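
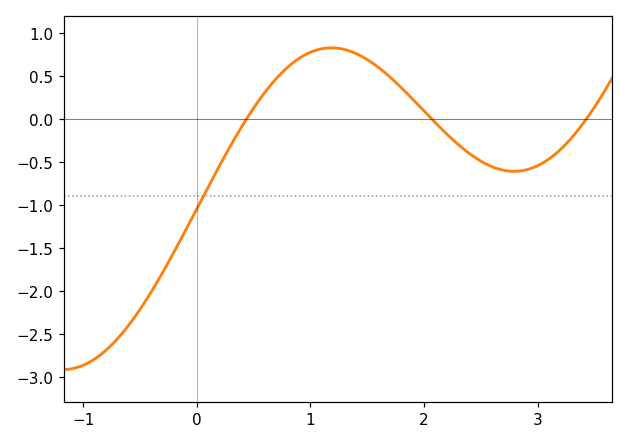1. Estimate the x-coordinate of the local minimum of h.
2.79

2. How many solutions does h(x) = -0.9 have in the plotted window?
1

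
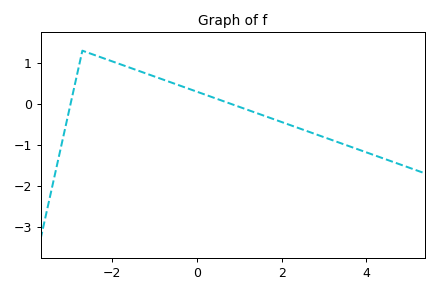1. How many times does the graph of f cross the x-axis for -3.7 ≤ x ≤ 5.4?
2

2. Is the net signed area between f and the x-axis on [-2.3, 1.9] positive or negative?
positive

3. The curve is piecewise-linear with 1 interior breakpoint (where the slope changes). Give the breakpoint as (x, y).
(-2.7, 1.3)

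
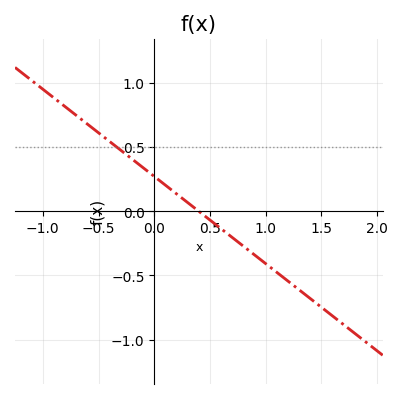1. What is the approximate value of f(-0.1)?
0.34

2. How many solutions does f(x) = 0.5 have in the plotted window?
1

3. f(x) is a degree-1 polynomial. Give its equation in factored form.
y = -0.68(x - 0.4)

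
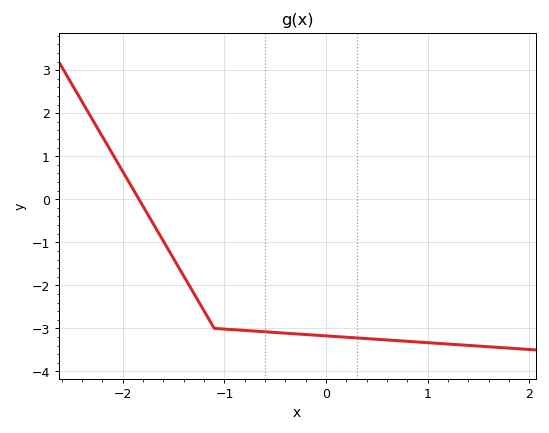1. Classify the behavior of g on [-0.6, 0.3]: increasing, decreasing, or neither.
decreasing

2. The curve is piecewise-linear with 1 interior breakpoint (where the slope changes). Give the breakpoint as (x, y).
(-1.1, -3)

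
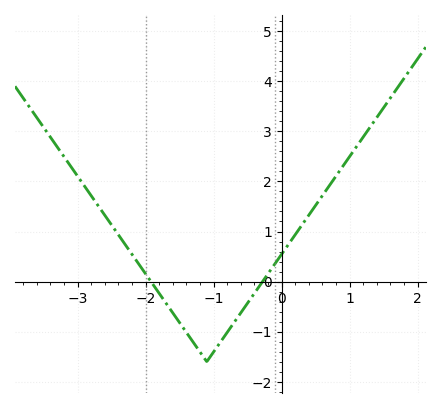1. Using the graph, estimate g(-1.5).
-0.82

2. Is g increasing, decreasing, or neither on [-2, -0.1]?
neither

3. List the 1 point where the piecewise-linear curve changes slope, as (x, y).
(-1.1, -1.6)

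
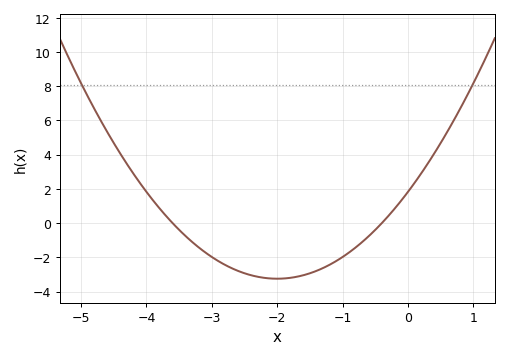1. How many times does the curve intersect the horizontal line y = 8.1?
2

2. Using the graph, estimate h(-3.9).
1.4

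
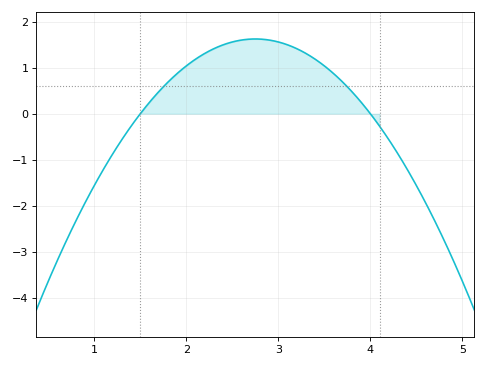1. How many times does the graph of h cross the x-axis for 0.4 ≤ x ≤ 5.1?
2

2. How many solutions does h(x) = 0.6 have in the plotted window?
2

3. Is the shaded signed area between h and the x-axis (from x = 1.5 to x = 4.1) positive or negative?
positive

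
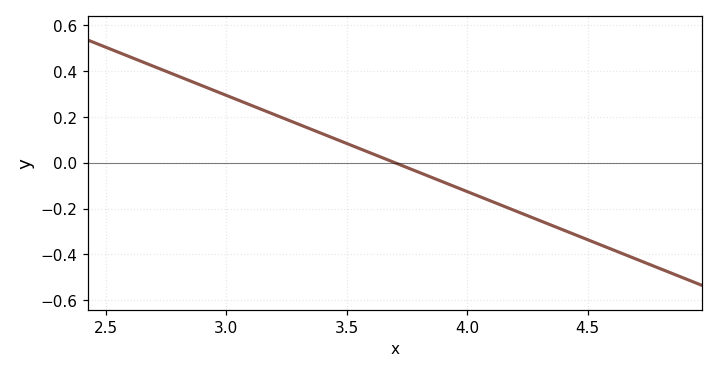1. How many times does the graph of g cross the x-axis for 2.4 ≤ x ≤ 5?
1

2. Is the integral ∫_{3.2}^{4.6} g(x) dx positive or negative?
negative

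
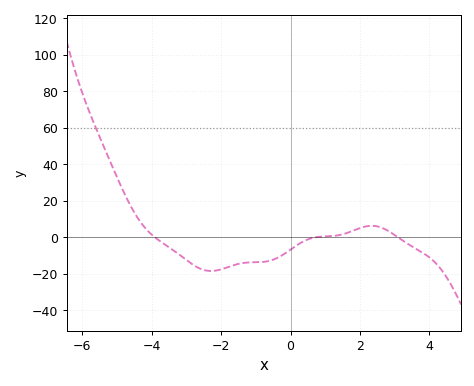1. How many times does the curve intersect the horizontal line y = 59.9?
1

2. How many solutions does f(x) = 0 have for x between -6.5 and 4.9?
3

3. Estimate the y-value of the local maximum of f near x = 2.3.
6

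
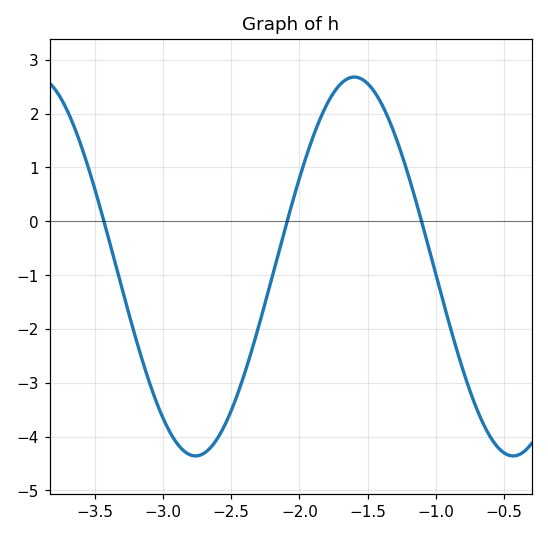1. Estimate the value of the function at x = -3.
-3.7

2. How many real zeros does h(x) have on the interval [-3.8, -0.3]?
3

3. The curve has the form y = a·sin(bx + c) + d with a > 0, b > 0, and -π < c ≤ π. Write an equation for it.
y = 3.52sin(2.7x - 0.4) - 0.84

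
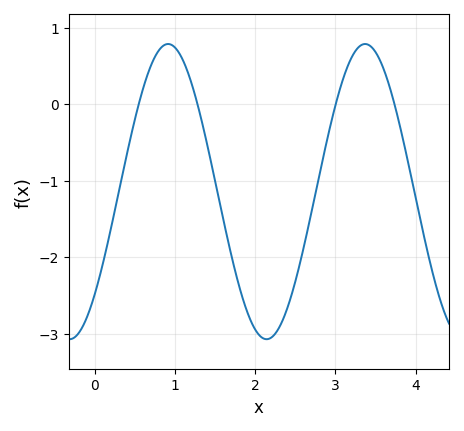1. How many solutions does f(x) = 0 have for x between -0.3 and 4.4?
4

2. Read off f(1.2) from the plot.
0.299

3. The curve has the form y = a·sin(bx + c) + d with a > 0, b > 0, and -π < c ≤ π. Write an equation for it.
y = 1.93sin(2.56x - 0.772) - 1.14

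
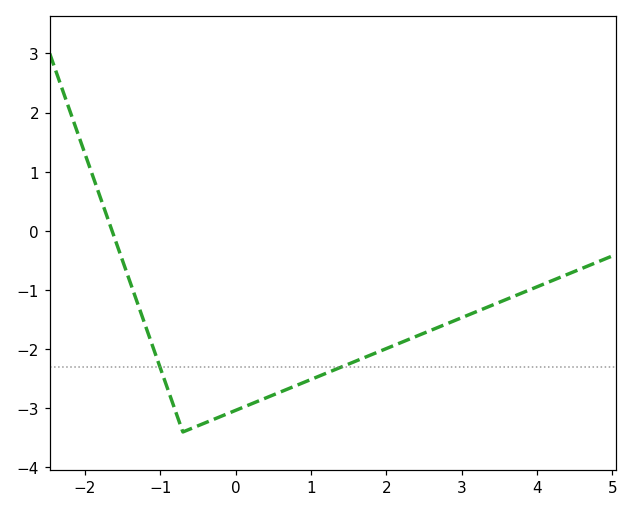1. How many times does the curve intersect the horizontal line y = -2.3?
2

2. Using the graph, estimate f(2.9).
-1.5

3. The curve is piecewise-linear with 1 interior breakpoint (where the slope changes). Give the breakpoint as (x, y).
(-0.7, -3.4)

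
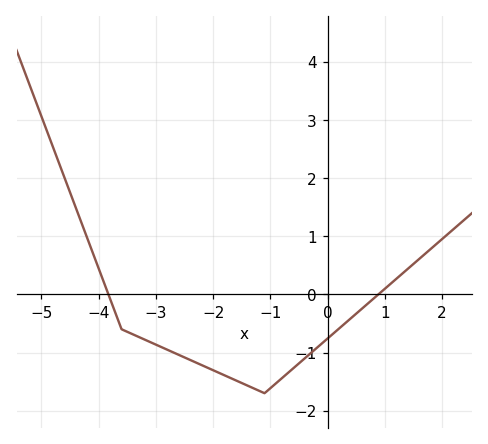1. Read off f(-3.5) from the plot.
-0.6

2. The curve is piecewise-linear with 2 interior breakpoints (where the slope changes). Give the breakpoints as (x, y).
(-3.6, -0.6); (-1.1, -1.7)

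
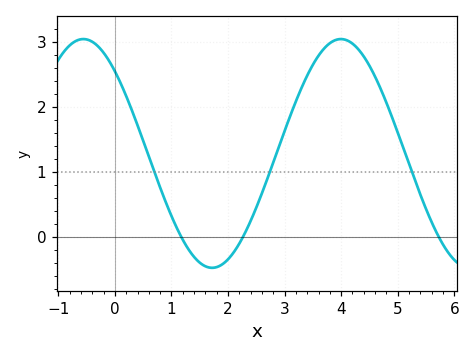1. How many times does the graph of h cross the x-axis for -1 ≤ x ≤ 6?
3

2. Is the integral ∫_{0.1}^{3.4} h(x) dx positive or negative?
positive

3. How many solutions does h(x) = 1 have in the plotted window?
3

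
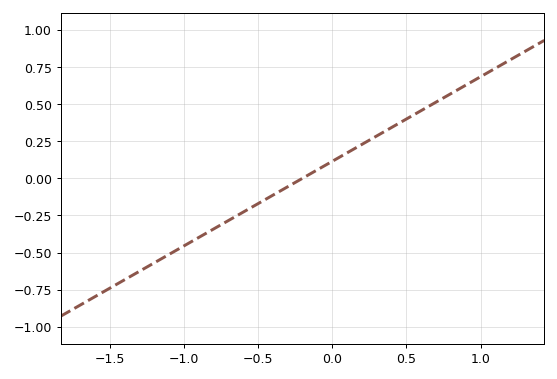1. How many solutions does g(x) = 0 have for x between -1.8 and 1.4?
1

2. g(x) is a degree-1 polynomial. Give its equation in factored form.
y = 0.57(x + 0.2)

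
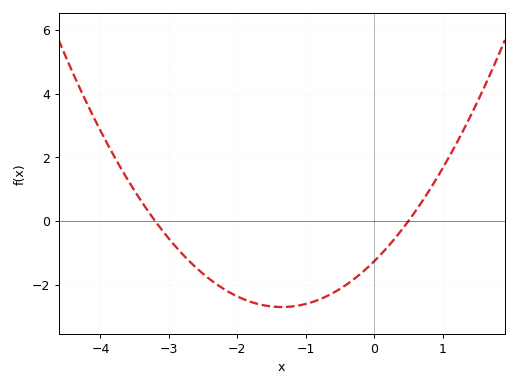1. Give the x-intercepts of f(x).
-3.2, 0.5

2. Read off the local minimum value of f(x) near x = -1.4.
-2.7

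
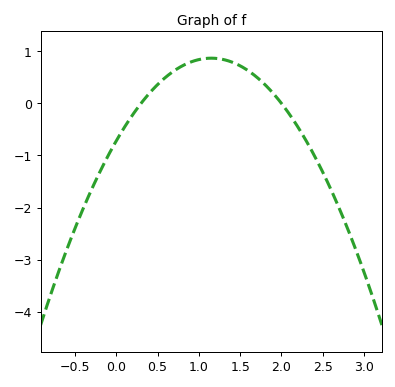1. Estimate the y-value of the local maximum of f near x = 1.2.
0.867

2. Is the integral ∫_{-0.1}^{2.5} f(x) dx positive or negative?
positive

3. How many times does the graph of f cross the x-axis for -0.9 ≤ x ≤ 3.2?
2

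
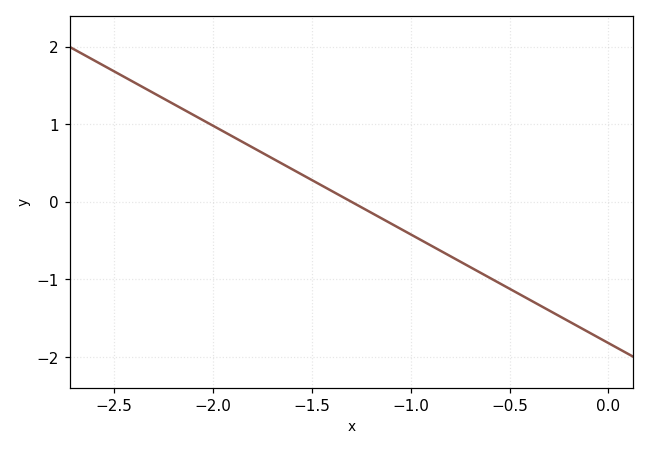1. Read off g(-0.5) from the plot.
-1.1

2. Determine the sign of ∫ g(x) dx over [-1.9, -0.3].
negative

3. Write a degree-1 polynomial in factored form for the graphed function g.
y = -1.4(x + 1.3)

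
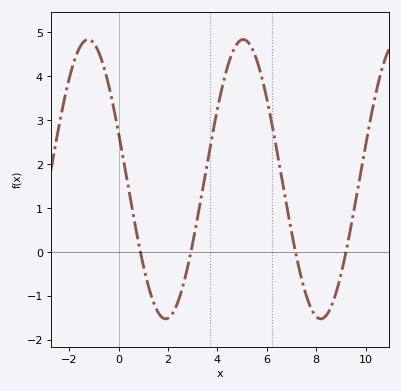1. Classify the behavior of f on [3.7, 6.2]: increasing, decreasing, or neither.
neither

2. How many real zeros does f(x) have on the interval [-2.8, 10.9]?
4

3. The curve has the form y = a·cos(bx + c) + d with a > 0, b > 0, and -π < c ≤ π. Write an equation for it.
y = 3.18cos(1x + 1.2) + 1.66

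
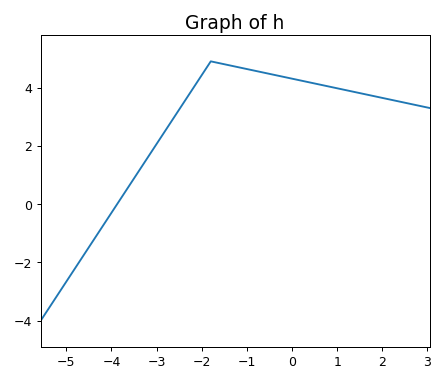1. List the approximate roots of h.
-3.87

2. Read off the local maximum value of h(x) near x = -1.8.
4.9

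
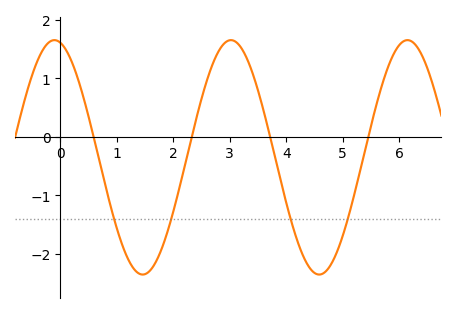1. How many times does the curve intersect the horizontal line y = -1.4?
4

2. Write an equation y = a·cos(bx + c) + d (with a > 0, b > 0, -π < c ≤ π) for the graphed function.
y = 2cos(2.01x + 0.212) - 0.35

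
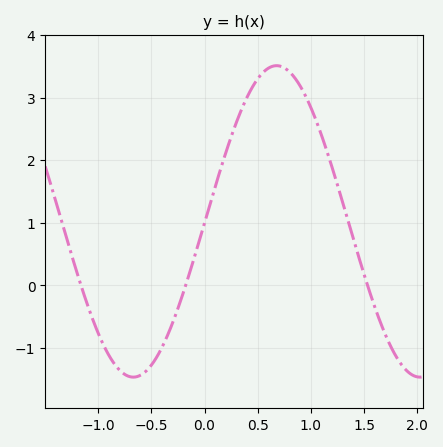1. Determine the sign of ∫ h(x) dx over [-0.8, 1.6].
positive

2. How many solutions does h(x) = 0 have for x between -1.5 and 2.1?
3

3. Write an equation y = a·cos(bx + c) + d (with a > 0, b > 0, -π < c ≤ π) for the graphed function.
y = 2.49cos(2.3x - 1.6) + 1.02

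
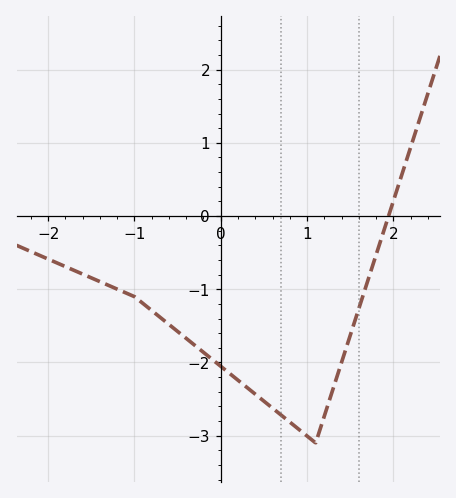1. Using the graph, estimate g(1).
-3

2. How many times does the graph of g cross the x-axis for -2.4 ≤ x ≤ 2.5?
1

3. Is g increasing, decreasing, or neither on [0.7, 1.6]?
neither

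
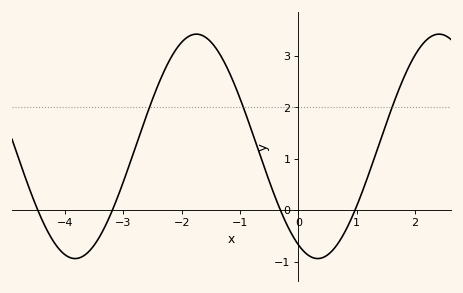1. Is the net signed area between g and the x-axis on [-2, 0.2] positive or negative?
positive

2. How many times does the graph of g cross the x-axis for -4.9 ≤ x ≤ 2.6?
4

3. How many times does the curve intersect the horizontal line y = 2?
3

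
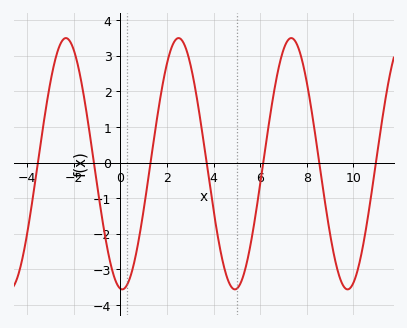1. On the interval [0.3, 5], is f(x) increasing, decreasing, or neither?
neither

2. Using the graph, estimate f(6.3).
0.761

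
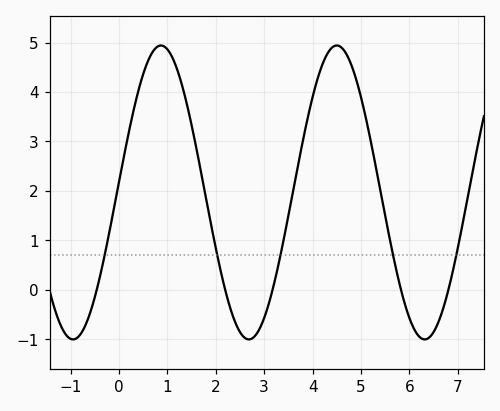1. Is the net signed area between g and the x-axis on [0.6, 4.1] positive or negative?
positive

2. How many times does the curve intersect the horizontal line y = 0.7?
5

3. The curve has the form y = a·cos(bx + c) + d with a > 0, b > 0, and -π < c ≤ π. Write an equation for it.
y = 2.97cos(1.73x - 1.5) + 1.97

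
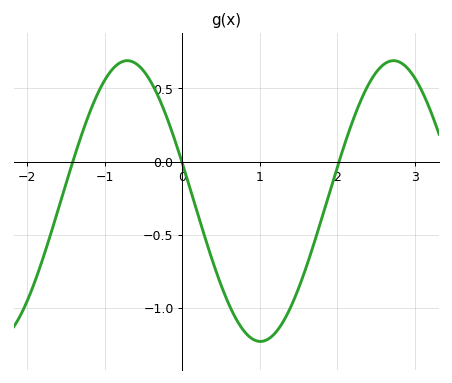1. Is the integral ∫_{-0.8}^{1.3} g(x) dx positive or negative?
negative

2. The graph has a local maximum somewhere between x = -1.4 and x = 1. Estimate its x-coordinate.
-0.7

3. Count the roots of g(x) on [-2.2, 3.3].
3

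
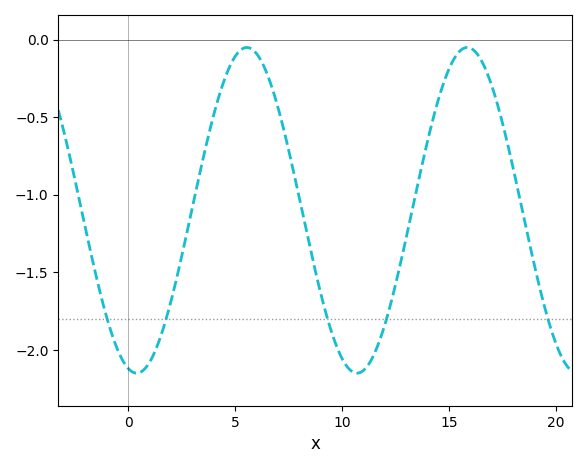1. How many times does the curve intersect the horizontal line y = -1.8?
5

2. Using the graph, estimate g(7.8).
-0.9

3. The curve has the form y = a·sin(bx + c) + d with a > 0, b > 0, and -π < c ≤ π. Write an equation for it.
y = 1.05sin(0.61x - 1.8) - 1.1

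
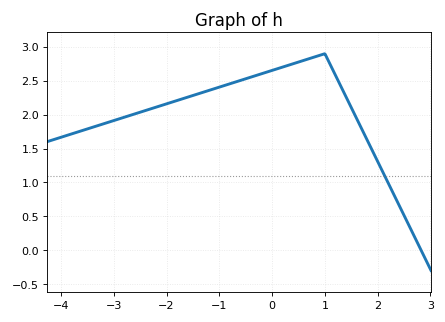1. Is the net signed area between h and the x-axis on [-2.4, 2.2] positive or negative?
positive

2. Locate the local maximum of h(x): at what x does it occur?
1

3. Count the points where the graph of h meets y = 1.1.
1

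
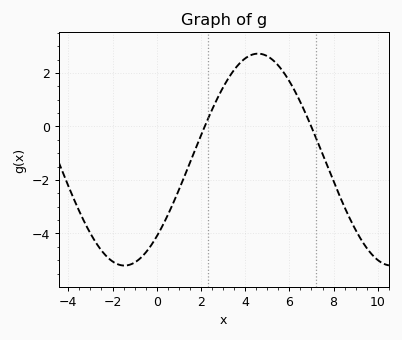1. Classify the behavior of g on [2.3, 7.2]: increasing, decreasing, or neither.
neither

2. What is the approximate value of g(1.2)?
-2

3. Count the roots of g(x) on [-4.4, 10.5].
2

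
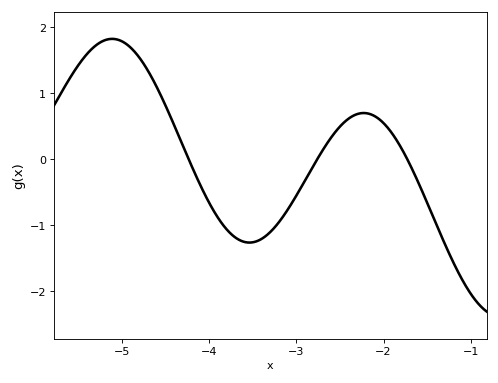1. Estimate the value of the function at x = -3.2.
-1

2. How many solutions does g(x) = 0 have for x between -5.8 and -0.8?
3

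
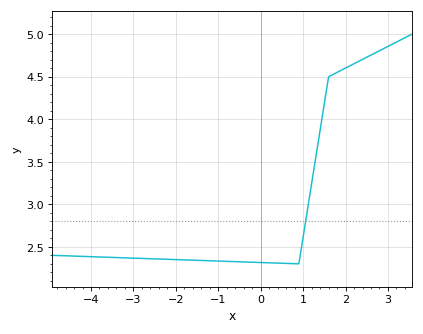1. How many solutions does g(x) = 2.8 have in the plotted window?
1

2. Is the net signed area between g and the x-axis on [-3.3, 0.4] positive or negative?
positive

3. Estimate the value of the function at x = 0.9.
2.3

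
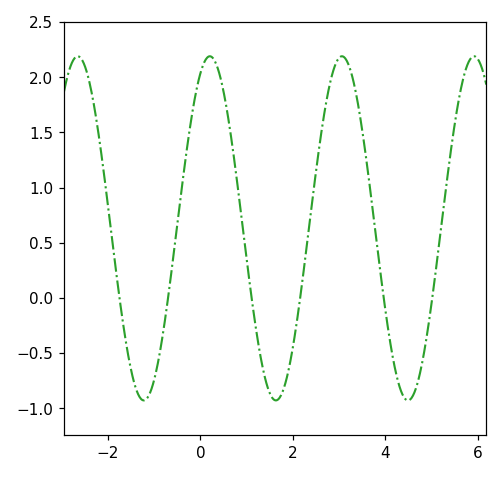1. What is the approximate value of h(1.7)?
-0.913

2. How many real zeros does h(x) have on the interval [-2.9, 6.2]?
6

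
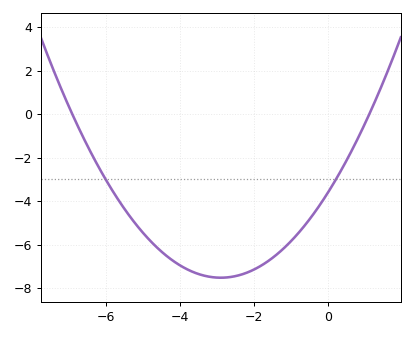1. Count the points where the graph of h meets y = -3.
2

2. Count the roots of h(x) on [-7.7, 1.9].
2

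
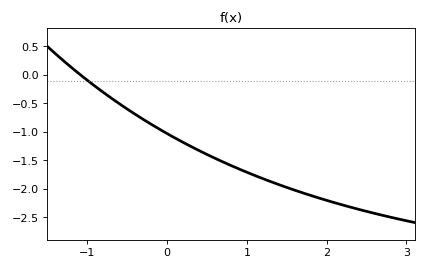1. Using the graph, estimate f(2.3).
-2.32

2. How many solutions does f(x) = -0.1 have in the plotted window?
1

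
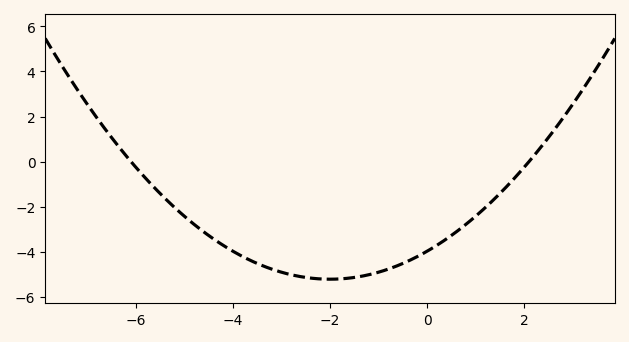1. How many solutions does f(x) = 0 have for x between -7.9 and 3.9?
2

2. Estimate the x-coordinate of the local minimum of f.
-2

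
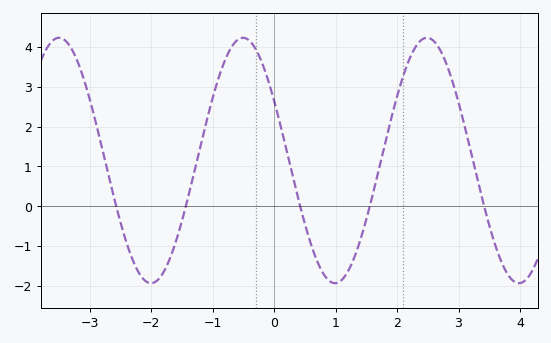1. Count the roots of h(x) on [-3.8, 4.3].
5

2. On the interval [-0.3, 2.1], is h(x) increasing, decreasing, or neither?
neither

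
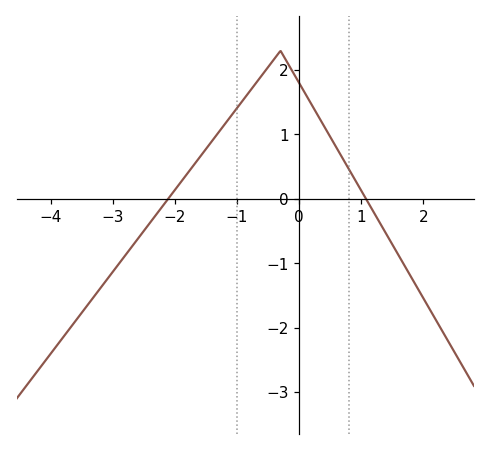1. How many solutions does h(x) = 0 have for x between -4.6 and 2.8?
2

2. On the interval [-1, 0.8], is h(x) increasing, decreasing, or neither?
neither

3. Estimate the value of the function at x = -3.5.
-1.77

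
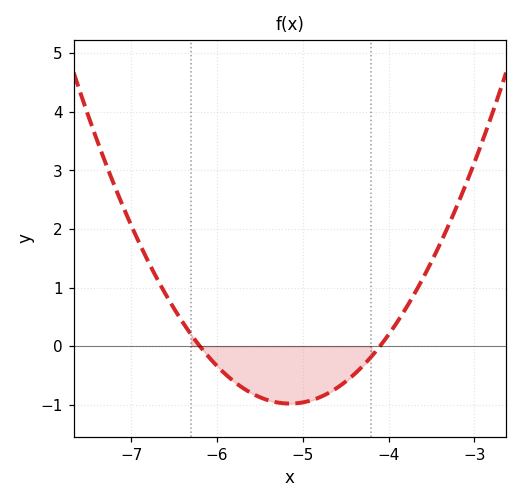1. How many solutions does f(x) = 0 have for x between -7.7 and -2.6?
2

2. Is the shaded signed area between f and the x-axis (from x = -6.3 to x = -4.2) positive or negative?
negative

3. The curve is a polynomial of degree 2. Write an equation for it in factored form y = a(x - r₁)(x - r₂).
y = 0.89(x + 6.2)(x + 4.1)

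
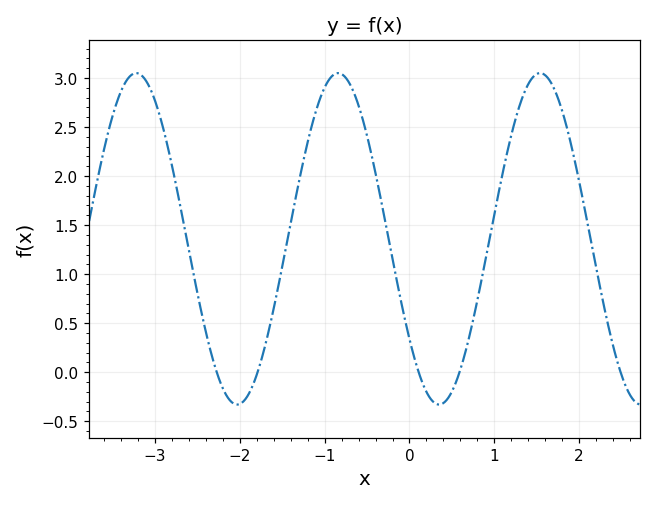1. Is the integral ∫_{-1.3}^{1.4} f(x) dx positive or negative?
positive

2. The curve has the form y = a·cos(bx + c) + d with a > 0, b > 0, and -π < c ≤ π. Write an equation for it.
y = 1.69cos(2.64x + 2.22) + 1.36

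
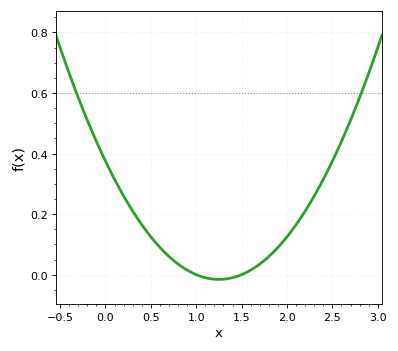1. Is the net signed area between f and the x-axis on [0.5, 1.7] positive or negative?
positive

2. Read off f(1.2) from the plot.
-0.015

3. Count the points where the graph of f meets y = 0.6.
2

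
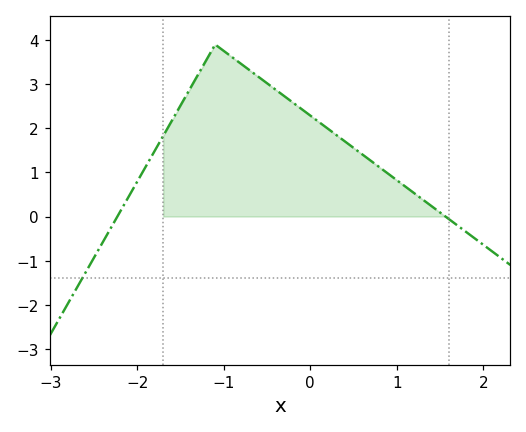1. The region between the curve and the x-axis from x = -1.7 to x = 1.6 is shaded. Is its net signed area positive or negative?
positive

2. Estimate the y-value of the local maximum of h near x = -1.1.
3.9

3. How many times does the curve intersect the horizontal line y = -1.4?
1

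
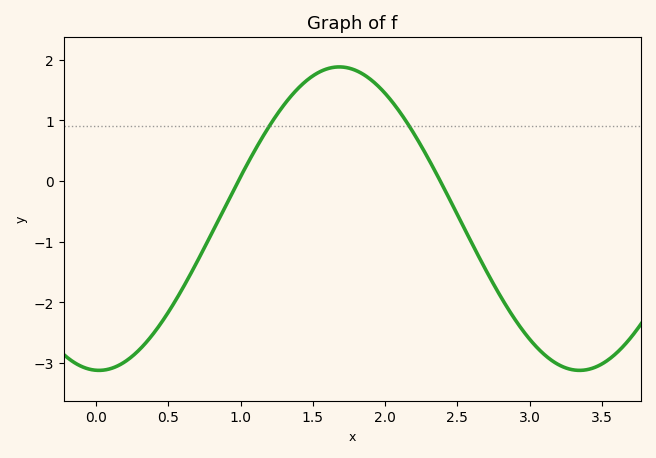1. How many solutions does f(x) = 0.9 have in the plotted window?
2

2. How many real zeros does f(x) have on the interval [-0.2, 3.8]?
2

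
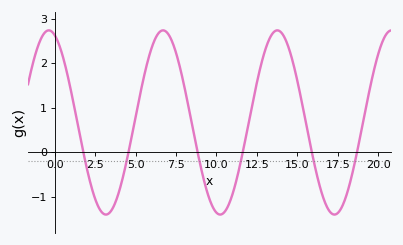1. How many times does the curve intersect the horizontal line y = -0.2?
6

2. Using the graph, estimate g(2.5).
-1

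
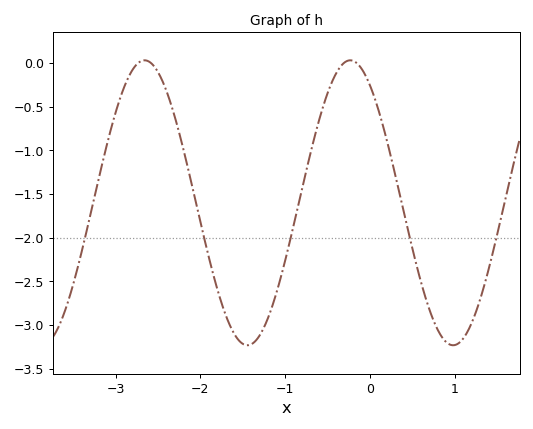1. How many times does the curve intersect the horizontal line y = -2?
5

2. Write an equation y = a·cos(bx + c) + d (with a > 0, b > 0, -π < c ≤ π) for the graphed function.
y = 1.63cos(2.6x + 0.6) - 1.6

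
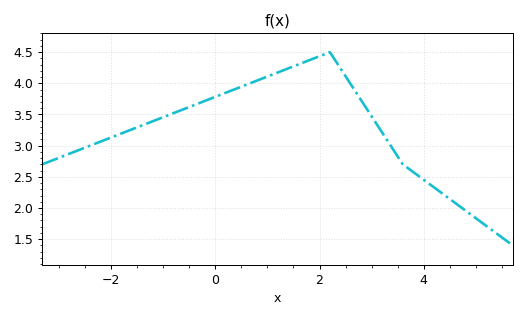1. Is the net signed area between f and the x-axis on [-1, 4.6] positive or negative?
positive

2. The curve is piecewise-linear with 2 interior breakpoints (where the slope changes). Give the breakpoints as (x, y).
(2.2, 4.5); (3.6, 2.7)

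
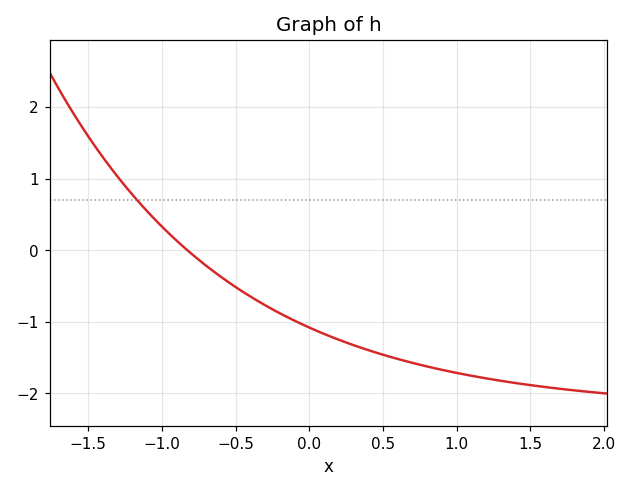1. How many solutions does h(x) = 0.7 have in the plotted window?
1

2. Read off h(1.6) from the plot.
-1.91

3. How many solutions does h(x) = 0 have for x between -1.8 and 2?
1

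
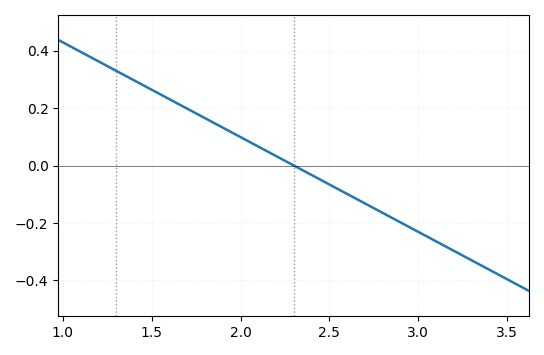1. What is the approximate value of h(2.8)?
-0.16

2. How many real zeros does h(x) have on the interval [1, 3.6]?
1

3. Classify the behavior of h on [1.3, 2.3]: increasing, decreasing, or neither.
decreasing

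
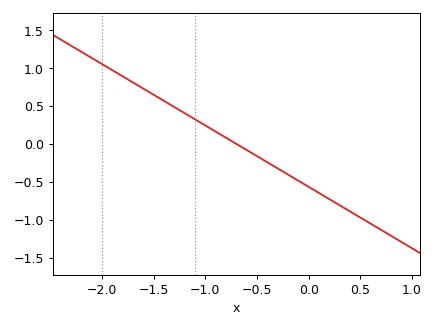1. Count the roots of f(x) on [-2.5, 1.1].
1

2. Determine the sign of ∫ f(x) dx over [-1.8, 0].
positive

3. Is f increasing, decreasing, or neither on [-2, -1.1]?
decreasing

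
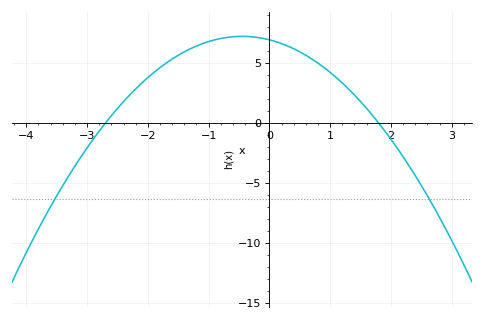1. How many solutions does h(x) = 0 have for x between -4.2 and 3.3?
2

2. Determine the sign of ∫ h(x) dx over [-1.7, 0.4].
positive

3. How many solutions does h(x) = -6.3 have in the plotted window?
2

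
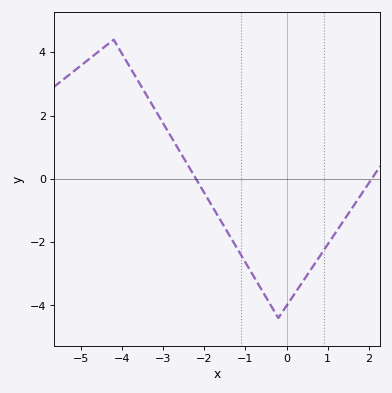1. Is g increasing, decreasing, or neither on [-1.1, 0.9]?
neither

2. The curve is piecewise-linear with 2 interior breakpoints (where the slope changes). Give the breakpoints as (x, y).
(-4.2, 4.4); (-0.2, -4.4)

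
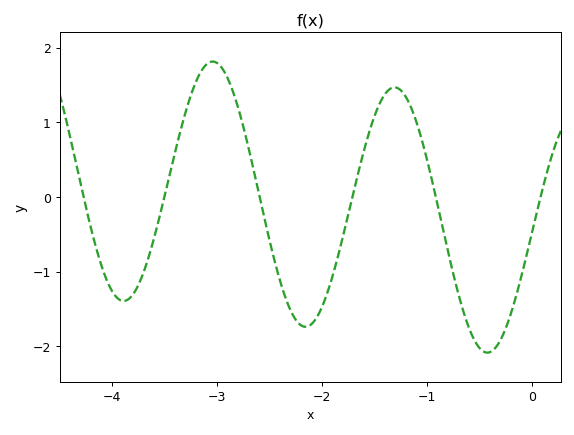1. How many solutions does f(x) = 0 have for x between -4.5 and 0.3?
6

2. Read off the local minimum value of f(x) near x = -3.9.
-1.4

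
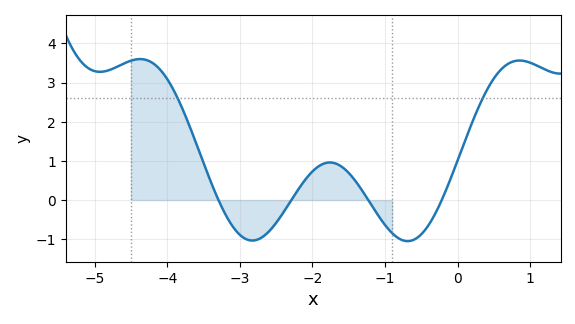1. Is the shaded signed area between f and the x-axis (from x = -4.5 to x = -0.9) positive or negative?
positive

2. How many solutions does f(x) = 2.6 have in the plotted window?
2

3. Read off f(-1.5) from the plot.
0.7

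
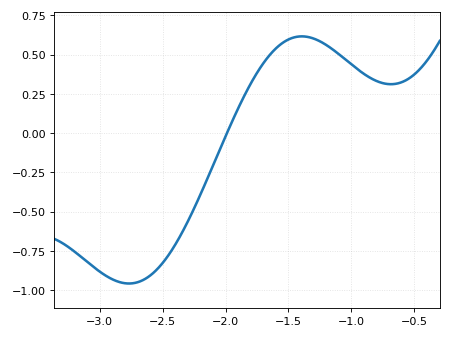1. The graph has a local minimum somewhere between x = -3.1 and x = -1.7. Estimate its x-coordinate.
-2.77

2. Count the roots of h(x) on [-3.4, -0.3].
1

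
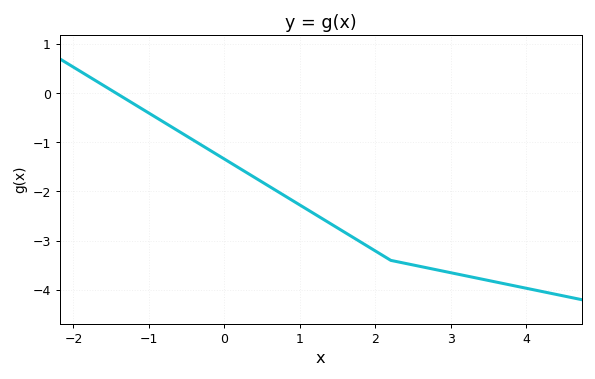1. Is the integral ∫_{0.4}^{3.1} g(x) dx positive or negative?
negative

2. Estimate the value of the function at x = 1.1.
-2.4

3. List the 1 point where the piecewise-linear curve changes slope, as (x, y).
(2.2, -3.4)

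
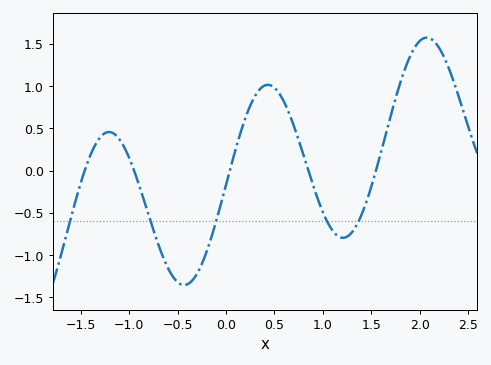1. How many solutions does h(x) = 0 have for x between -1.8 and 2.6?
5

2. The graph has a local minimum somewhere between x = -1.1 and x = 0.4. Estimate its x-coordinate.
-0.432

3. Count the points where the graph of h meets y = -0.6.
5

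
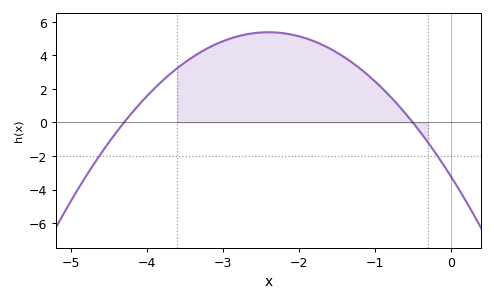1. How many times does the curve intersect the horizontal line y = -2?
2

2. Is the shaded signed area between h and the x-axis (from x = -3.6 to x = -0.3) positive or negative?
positive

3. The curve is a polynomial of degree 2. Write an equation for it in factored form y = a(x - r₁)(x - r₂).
y = -1.49(x + 4.3)(x + 0.5)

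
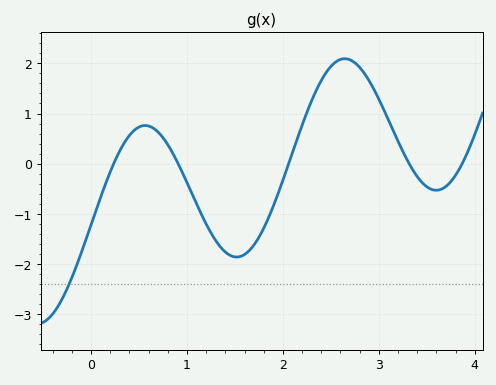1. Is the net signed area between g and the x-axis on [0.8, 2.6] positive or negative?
negative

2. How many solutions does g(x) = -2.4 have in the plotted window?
1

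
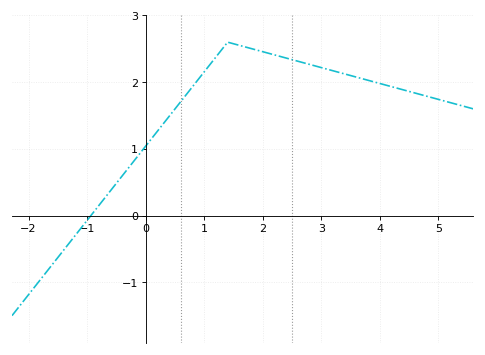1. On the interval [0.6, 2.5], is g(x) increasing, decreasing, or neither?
neither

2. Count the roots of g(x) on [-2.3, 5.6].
1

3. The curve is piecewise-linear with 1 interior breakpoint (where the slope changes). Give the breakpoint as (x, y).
(1.4, 2.6)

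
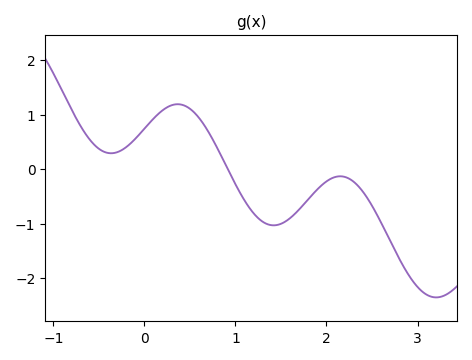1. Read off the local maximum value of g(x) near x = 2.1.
-0.1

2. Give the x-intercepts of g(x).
0.9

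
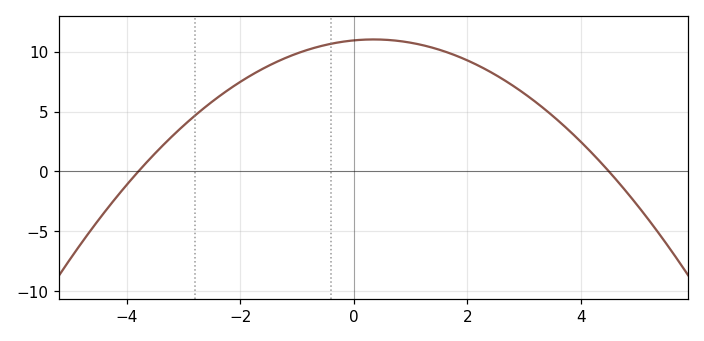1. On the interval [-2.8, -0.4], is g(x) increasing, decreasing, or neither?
increasing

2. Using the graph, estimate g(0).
10.9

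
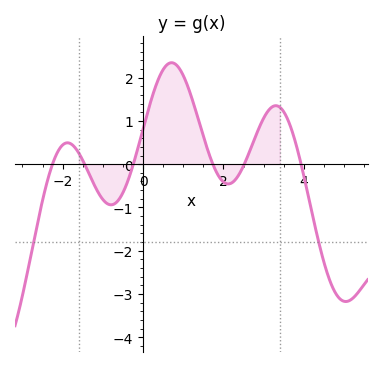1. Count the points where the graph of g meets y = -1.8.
2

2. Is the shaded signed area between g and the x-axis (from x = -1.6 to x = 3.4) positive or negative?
positive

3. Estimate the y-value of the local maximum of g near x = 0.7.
2.3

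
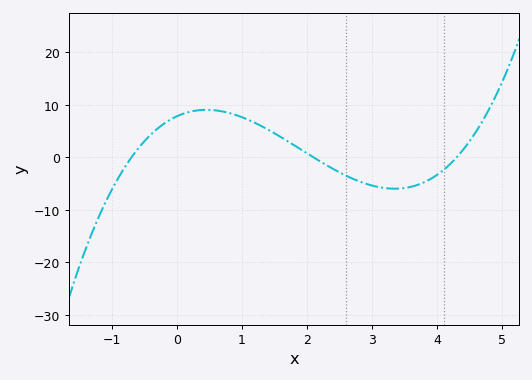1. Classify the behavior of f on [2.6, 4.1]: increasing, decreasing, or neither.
neither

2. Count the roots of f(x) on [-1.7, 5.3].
3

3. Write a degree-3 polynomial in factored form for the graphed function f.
y = 1.24(x + 0.7)(x - 2.1)(x - 4.3)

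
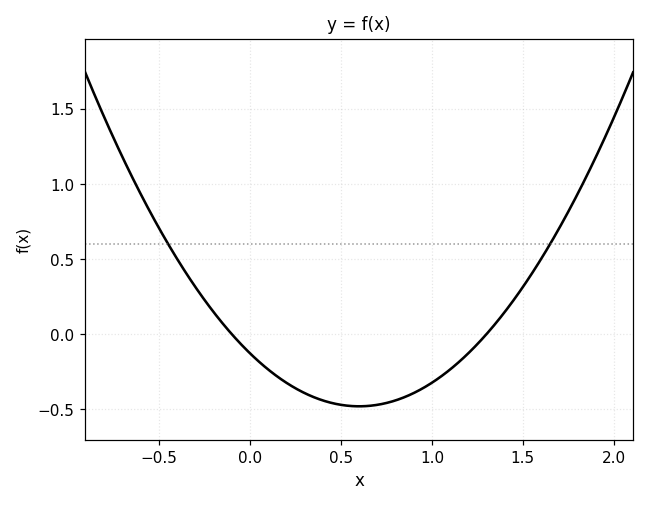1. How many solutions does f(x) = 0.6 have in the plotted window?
2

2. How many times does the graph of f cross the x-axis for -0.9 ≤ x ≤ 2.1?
2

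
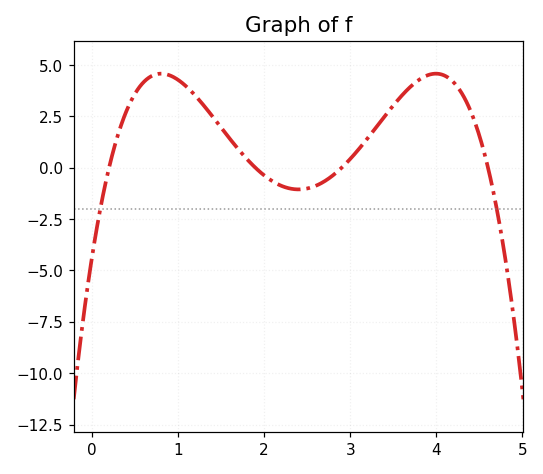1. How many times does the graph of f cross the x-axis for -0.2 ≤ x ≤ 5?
4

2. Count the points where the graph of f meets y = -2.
2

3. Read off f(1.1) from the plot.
3.95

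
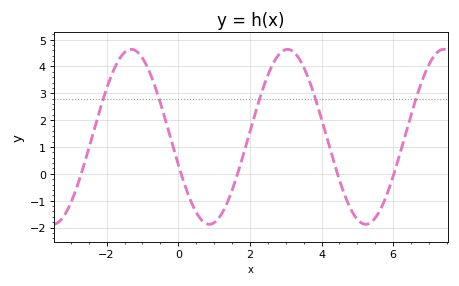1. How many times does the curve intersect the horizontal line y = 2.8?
5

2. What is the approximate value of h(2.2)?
2.5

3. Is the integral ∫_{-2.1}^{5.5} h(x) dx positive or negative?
positive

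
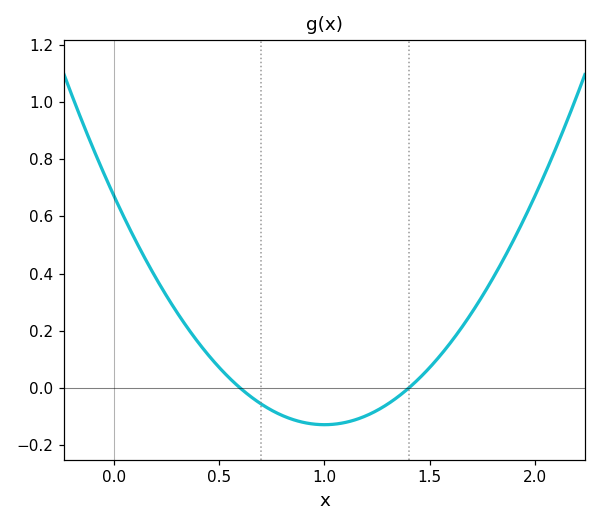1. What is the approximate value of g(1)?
-0.12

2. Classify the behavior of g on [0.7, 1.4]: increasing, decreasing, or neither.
neither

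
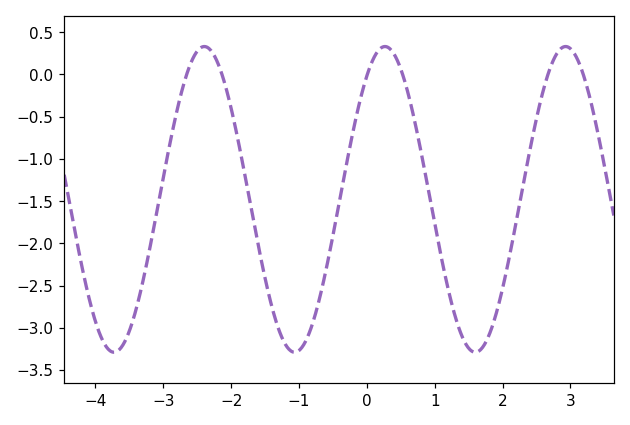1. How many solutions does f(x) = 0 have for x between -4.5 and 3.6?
6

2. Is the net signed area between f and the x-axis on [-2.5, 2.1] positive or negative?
negative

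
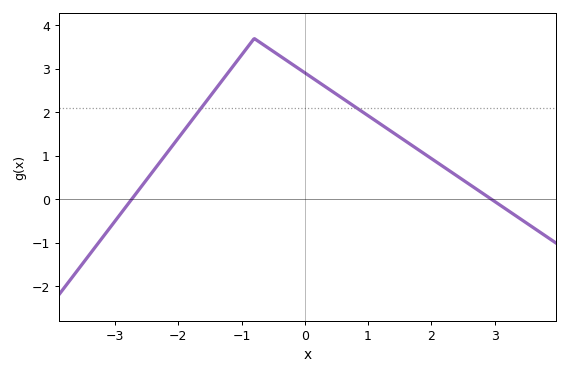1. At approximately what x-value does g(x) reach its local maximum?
-0.8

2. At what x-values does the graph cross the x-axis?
-2.8, 3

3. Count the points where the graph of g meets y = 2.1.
2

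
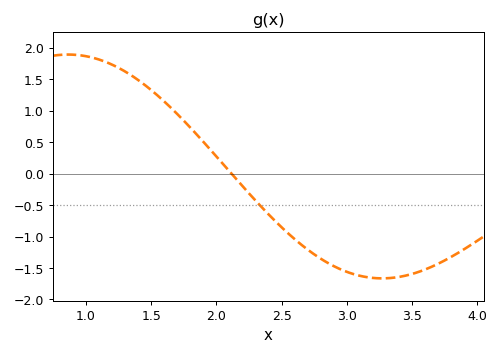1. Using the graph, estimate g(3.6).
-1.5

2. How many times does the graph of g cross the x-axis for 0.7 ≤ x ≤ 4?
1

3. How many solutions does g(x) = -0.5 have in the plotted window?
1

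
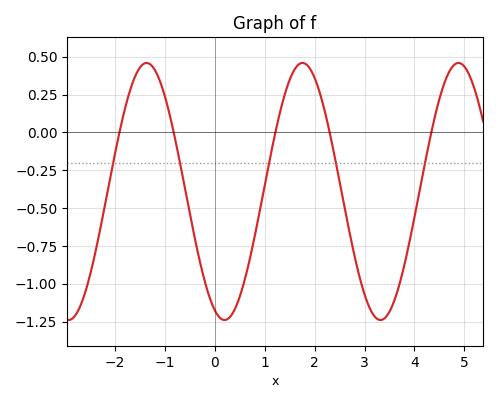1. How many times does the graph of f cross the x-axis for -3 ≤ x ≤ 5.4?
5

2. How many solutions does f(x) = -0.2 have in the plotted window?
5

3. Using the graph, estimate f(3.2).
-1.22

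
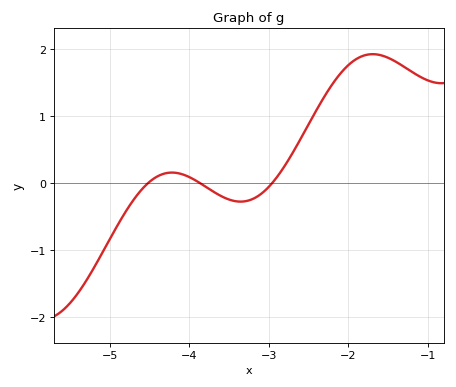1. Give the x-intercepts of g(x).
-4.52, -3.86, -2.96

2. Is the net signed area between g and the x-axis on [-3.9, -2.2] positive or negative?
positive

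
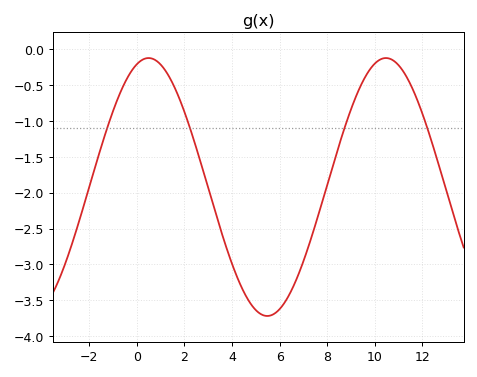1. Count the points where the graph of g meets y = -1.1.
4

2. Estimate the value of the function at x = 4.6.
-3.45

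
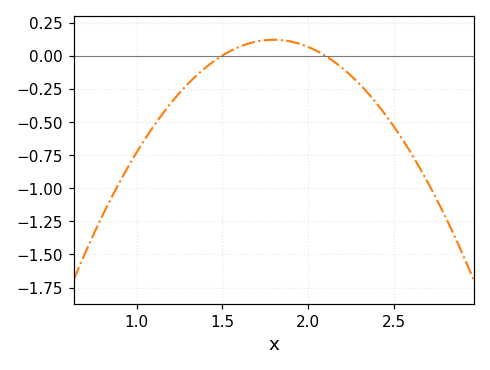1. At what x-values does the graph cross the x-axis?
1.5, 2.1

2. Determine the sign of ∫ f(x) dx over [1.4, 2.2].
positive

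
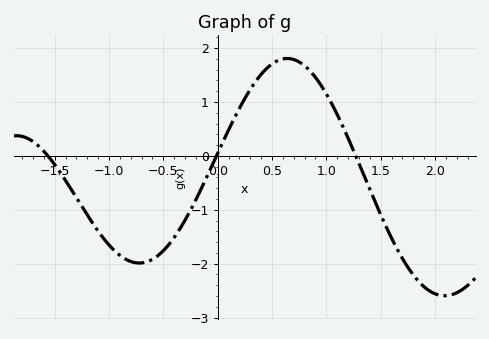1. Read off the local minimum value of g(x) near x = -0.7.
-1.99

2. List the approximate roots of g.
-1.56, -0.011, 1.27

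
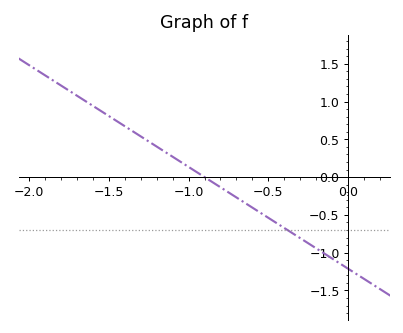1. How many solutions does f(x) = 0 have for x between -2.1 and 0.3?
1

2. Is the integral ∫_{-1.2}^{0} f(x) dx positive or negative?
negative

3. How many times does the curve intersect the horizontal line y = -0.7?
1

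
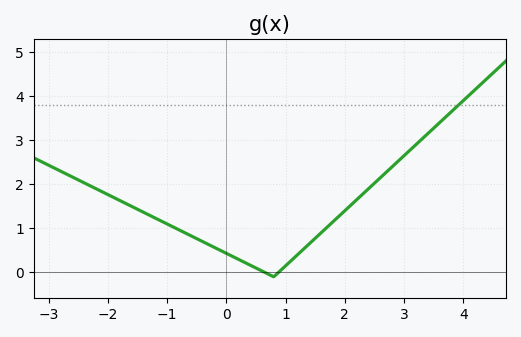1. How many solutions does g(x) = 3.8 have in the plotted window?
1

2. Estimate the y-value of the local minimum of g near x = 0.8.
-0.099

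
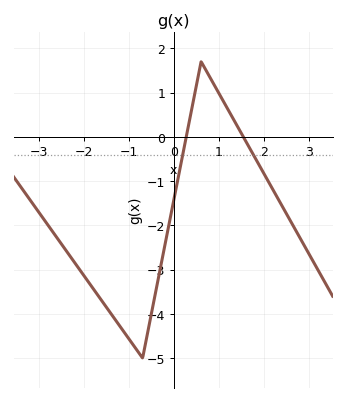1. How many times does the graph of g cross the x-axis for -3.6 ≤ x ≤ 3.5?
2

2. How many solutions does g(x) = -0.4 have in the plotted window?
2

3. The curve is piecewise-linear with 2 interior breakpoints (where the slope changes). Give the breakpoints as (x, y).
(-0.7, -5); (0.6, 1.7)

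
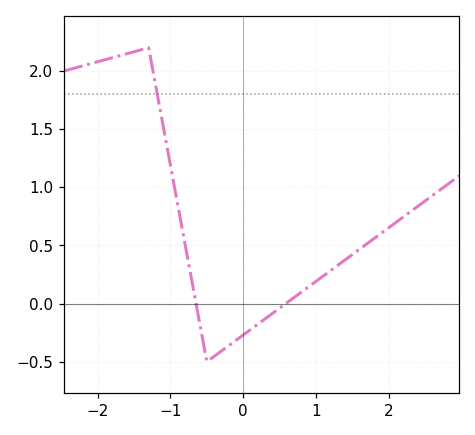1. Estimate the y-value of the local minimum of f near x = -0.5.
-0.499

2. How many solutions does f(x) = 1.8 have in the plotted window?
1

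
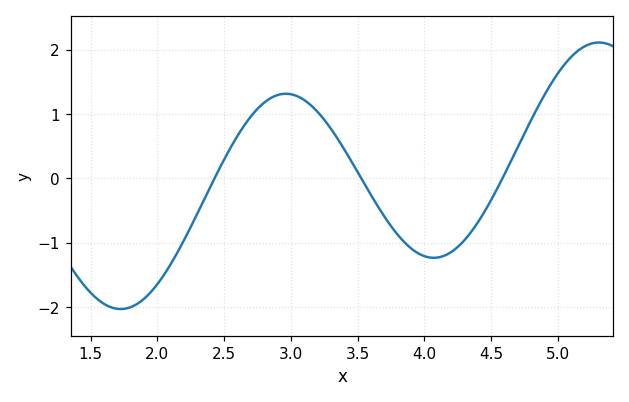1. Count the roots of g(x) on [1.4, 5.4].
3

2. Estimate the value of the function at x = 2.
-1.6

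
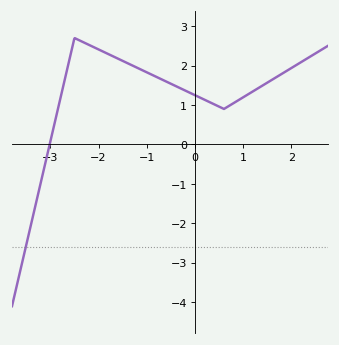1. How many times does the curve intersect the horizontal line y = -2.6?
1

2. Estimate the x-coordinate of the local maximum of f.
-2.5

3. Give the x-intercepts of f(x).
-3.01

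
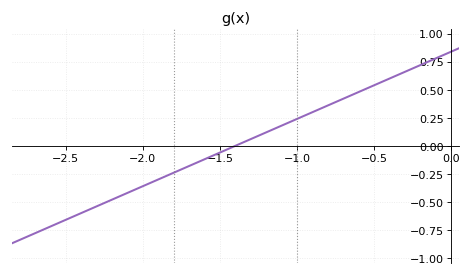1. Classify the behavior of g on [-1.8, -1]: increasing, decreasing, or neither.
increasing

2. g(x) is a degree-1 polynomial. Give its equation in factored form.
y = 0.6(x + 1.4)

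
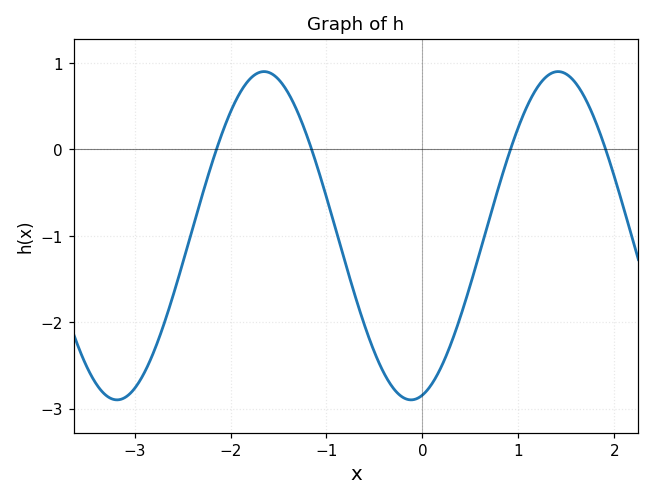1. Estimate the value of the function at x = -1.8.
0.811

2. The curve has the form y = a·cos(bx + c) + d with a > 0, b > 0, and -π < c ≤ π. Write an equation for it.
y = 1.9cos(2.05x - 2.9) - 1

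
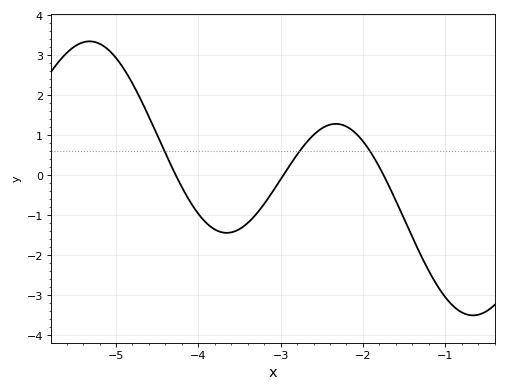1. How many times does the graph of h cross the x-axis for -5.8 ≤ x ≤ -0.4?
3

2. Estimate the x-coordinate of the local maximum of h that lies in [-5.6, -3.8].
-5.32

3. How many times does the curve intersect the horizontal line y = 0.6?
3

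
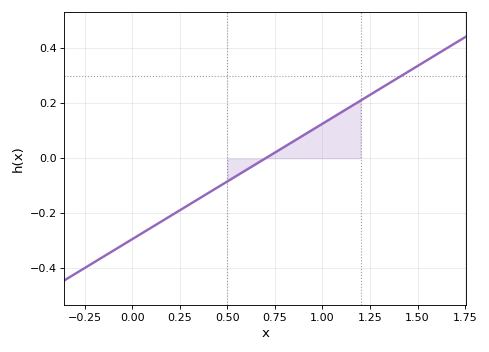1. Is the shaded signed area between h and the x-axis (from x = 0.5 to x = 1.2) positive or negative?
positive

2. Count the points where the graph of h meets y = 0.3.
1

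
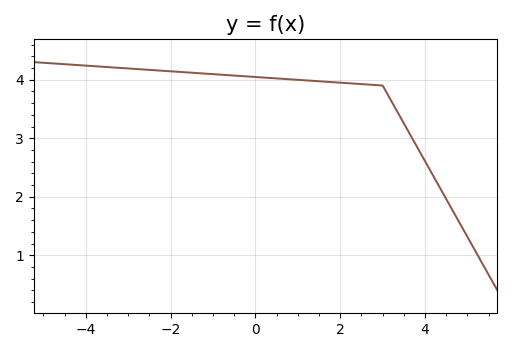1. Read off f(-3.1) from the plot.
4.2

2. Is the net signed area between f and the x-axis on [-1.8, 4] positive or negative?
positive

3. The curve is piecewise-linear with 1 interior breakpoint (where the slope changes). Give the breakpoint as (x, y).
(3, 3.9)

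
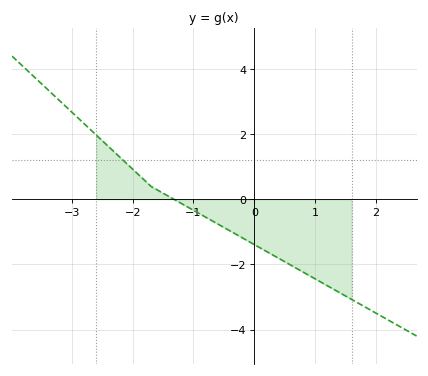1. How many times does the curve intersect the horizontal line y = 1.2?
1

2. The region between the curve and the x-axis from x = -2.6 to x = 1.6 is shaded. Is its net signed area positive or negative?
negative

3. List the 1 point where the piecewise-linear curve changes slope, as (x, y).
(-1.7, 0.4)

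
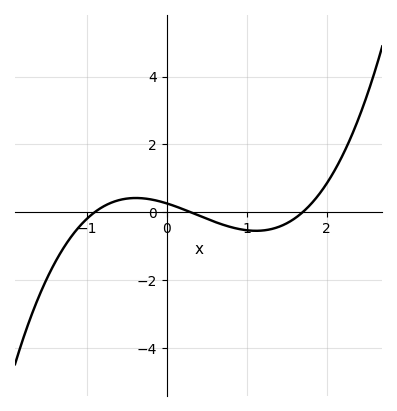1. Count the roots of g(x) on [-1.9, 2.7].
3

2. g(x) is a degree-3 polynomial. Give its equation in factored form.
y = 0.57(x + 0.9)(x - 0.3)(x - 1.7)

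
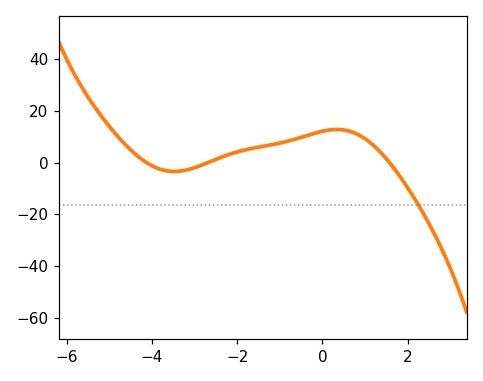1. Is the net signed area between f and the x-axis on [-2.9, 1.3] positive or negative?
positive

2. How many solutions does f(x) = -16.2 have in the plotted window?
1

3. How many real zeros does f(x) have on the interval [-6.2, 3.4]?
3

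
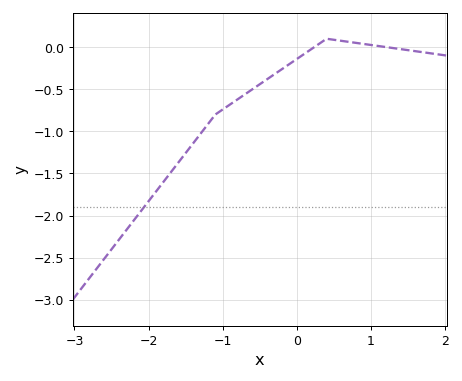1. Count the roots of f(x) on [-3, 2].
2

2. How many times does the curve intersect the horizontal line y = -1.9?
1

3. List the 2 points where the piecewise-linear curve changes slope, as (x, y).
(-1.1, -0.8); (0.4, 0.1)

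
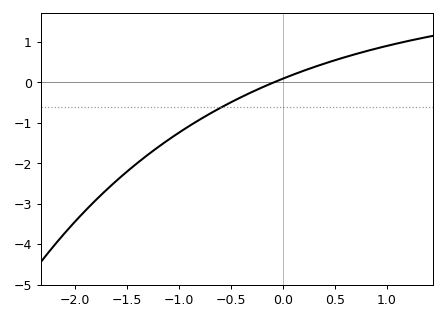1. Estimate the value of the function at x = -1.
-1.2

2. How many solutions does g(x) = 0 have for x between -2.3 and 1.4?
1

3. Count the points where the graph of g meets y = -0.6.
1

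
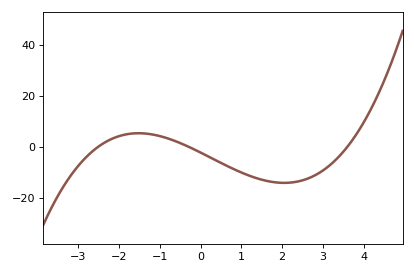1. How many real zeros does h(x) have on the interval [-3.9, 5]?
3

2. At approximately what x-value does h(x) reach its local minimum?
2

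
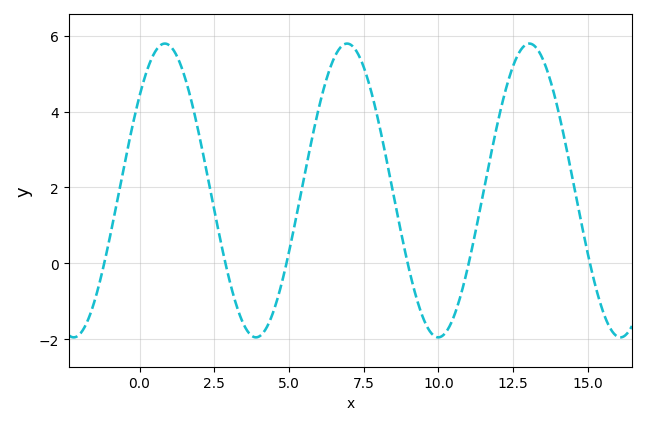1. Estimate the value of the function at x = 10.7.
-0.978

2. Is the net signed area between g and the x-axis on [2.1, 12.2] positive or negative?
positive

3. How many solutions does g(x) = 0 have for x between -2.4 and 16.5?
6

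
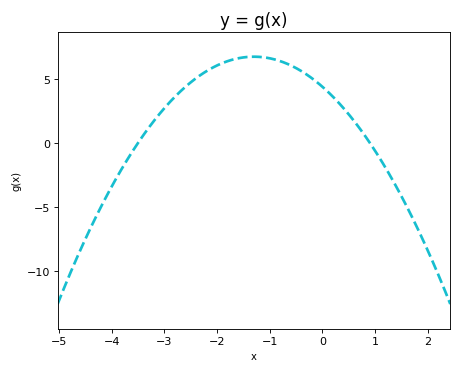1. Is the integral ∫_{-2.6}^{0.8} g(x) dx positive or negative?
positive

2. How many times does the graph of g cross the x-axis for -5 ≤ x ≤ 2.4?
2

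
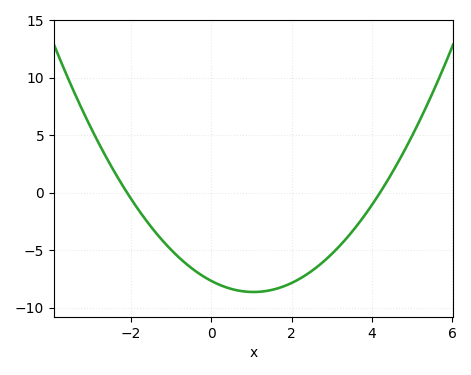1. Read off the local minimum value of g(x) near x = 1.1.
-8.63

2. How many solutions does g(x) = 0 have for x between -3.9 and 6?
2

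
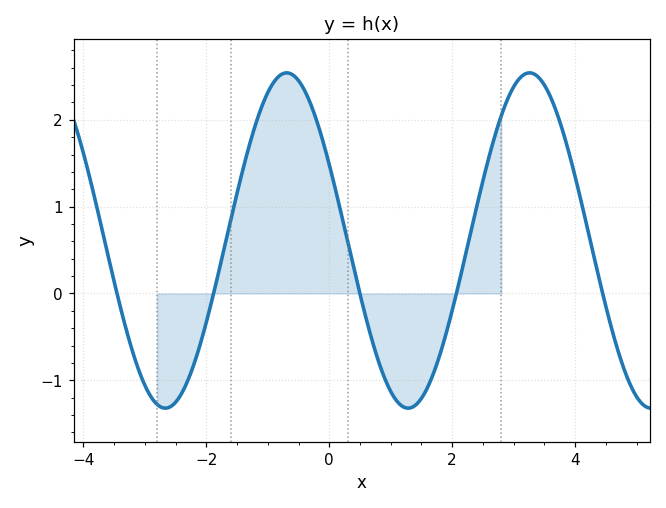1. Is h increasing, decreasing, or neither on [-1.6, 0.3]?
neither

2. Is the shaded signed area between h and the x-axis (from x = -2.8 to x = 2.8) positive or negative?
positive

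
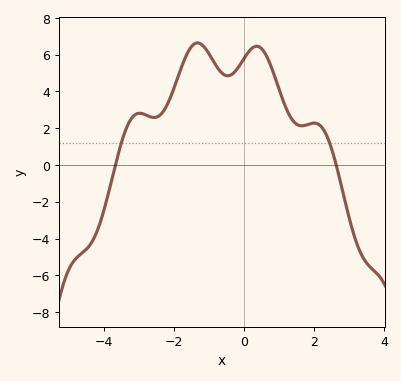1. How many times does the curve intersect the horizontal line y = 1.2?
2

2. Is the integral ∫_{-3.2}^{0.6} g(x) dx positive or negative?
positive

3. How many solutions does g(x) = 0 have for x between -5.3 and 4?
2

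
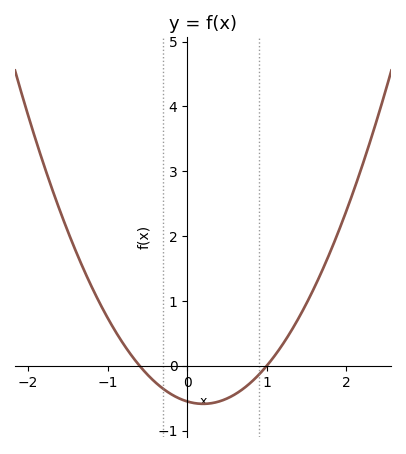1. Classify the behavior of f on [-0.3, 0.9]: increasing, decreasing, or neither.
neither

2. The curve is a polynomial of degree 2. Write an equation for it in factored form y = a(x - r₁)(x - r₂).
y = 0.92(x + 0.6)(x - 1)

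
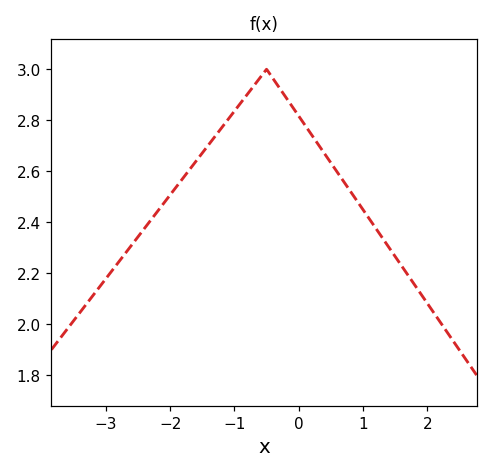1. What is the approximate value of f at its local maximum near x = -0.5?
3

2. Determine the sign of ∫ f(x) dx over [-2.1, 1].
positive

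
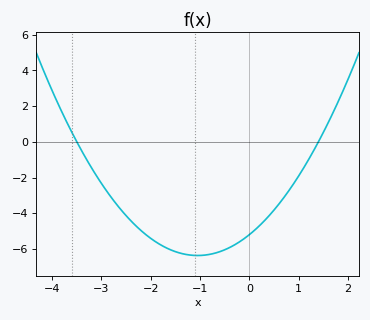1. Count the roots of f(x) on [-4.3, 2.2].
2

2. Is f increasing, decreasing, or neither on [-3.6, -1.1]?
decreasing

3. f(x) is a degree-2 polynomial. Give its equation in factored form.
y = 1.06(x + 3.5)(x - 1.4)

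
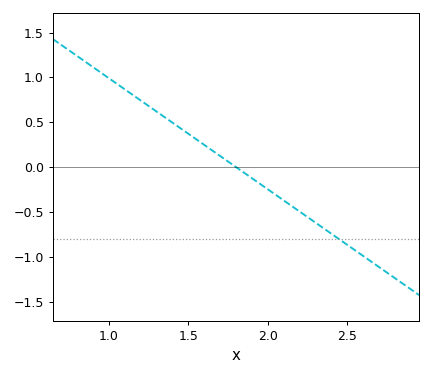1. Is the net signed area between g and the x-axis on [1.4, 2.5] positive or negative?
negative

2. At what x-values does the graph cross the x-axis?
1.8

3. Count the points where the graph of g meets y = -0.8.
1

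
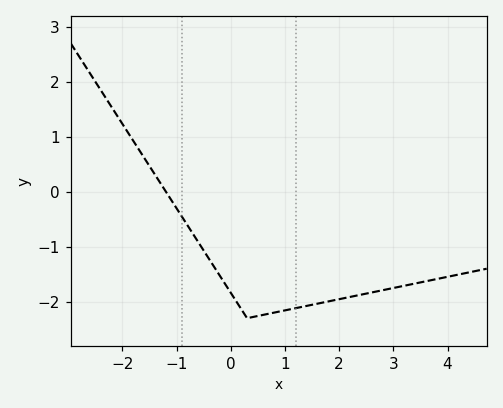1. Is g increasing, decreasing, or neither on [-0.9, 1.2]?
neither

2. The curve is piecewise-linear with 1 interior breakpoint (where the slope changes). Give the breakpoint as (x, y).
(0.3, -2.3)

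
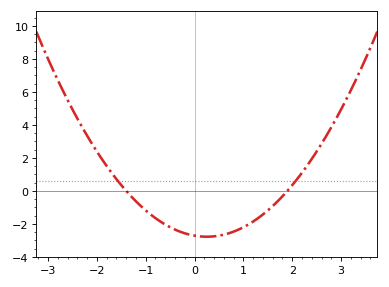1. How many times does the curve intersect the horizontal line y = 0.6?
2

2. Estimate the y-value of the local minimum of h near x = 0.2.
-2.78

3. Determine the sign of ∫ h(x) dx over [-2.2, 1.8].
negative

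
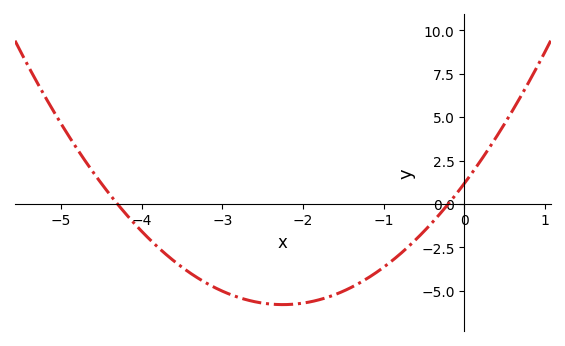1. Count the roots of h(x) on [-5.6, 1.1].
2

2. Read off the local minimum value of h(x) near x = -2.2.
-5.8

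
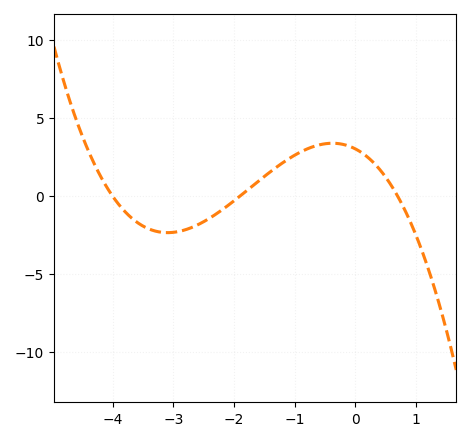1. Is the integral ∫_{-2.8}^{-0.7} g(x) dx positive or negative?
positive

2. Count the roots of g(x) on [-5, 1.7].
3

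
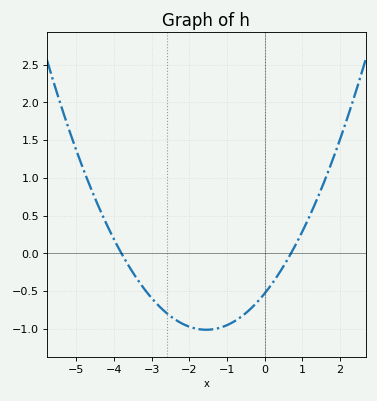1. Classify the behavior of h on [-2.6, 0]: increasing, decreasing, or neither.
neither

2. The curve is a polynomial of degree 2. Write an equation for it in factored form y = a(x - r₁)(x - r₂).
y = 0.2(x + 3.8)(x - 0.7)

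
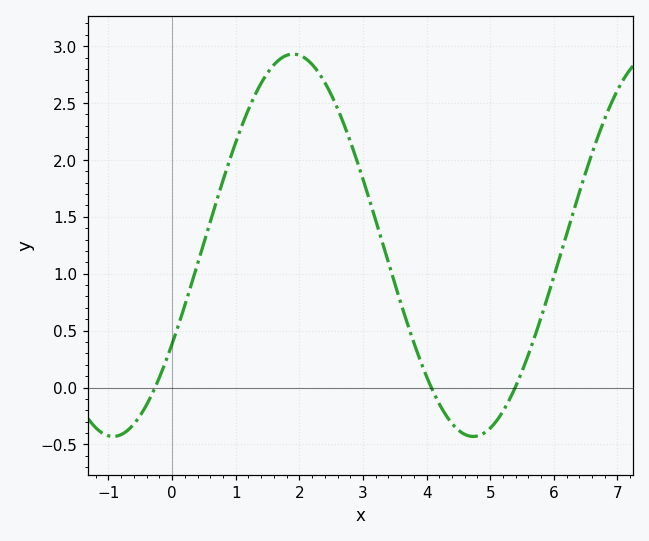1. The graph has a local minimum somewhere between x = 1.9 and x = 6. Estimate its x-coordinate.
4.73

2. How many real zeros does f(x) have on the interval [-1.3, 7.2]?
3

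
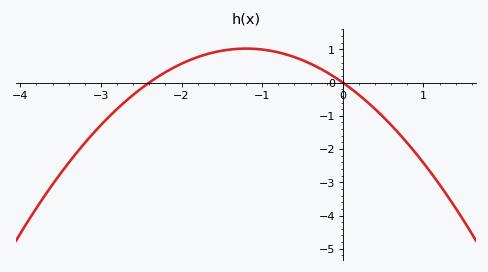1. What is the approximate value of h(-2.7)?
-0.575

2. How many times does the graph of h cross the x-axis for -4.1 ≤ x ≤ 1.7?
2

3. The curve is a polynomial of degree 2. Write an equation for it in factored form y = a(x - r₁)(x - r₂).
y = -0.71(x + 2.4)(x - 0)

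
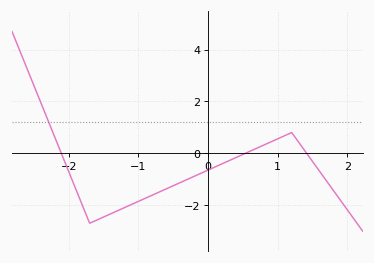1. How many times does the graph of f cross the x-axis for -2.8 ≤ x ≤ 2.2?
3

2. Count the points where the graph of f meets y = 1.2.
1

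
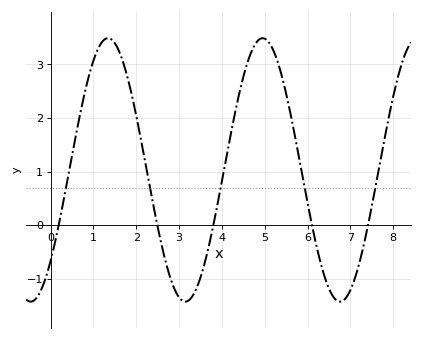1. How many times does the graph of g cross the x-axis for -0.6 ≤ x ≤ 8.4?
5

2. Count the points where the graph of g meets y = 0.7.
5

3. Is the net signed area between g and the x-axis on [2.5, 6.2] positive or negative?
positive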